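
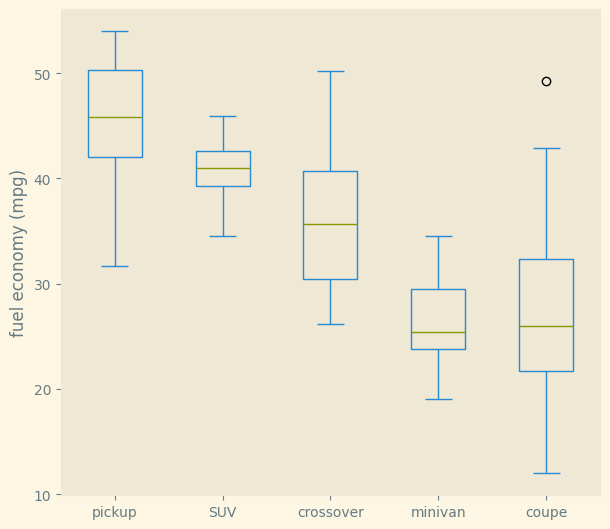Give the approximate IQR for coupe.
≈ 10

Q3 ≈ 32, Q1 ≈ 22; IQR ≈ 10.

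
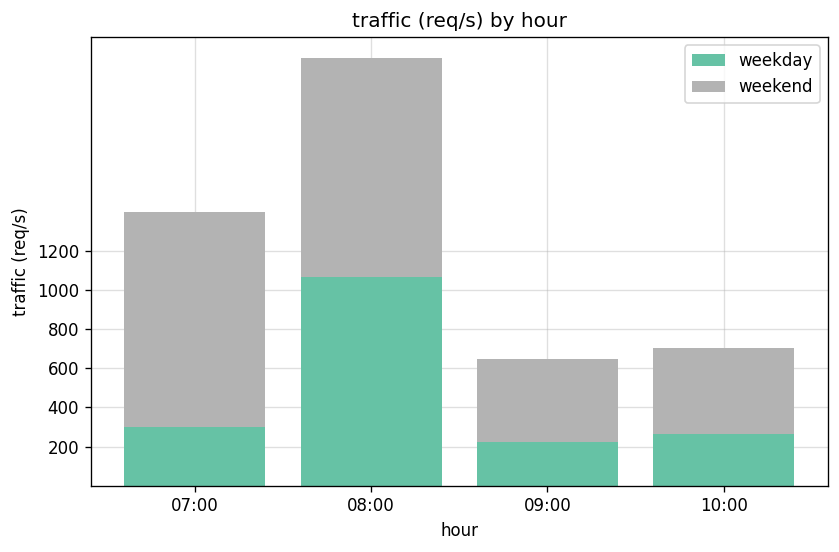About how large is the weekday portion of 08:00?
weekday top ≈ 1000, bottom ≈ 0; segment ≈ 1000.

≈ 1000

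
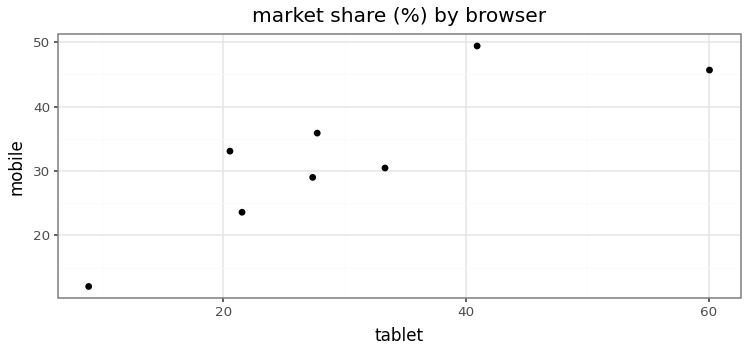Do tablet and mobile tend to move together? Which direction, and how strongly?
positive, strong

Points are positively correlated; strong (|r| ≈ 0.8).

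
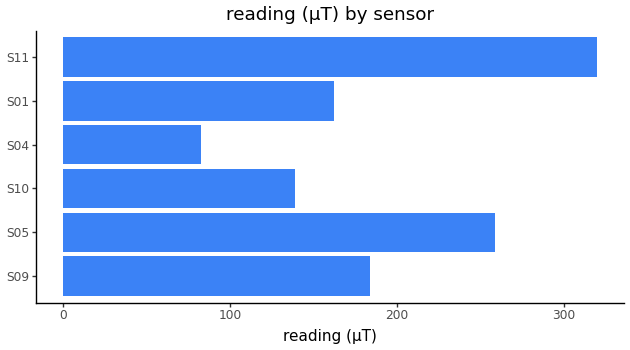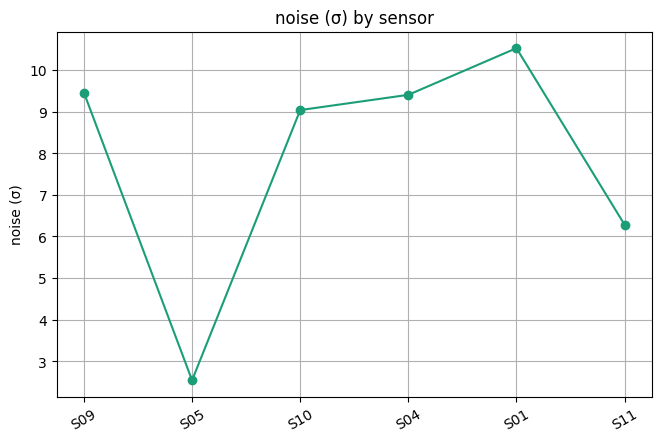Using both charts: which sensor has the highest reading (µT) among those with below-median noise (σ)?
Chart 2 median noise (σ) ≈ 9; below-median sensors: S05, S10, S11. Among those, S11 has the highest reading (µT) (≈ 300).

S11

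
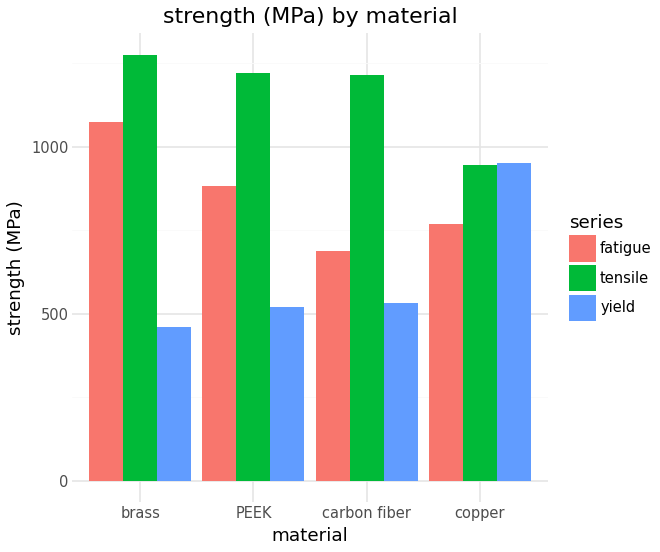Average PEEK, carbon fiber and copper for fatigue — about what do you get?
≈ 733

(800 + 600 + 800) / 3 ≈ 733.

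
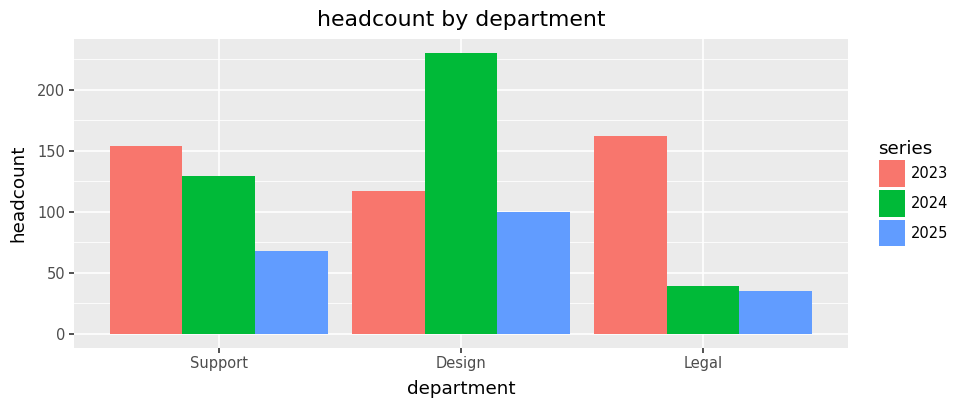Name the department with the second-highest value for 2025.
Top 3 for 2025: Design ≈ 100, Support ≈ 60, Legal ≈ 40.

Support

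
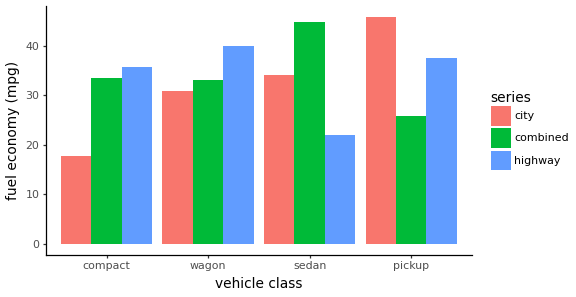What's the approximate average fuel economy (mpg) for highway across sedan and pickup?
≈ 30

(20 + 40) / 2 ≈ 30.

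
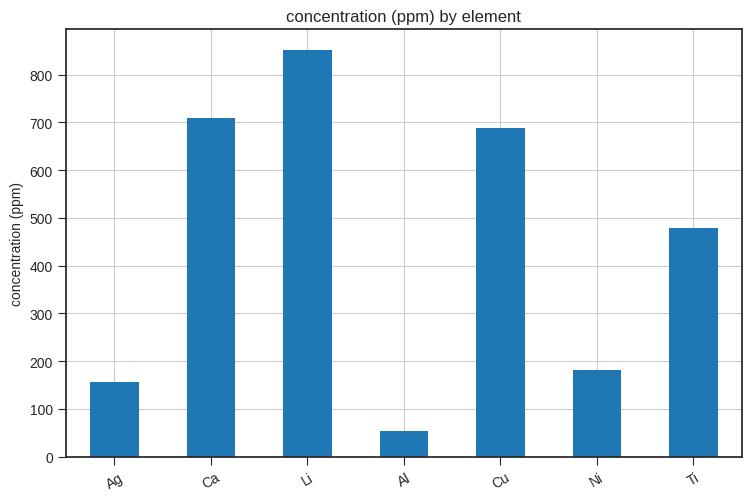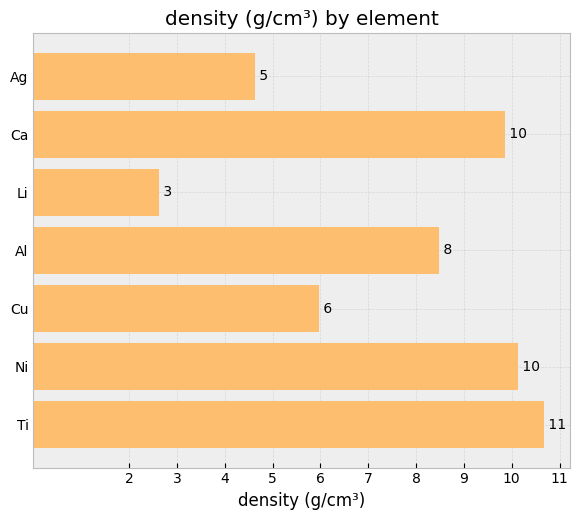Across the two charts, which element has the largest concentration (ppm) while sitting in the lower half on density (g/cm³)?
Chart 2 median density (g/cm³) ≈ 8; below-median elements: Ag, Li, Cu. Among those, Li has the highest concentration (ppm) (≈ 900).

Li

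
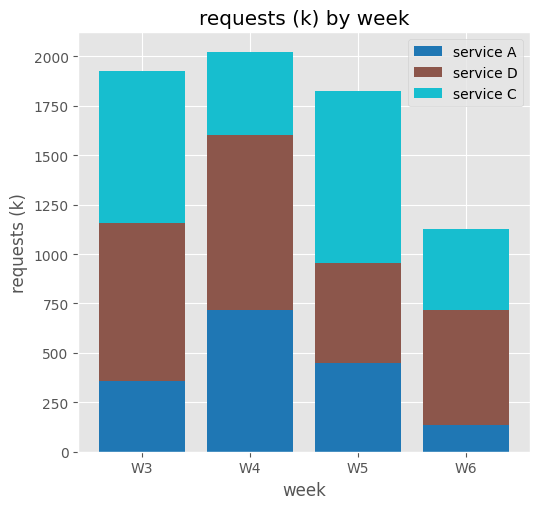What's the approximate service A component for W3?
service A top ≈ 400, bottom ≈ 0; segment ≈ 400.

≈ 400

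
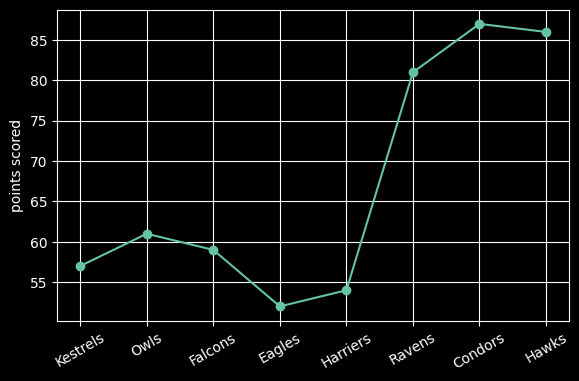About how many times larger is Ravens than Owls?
≈ 1.33×

Ravens ≈ 80, Owls ≈ 60; 80/60 ≈ 1.33.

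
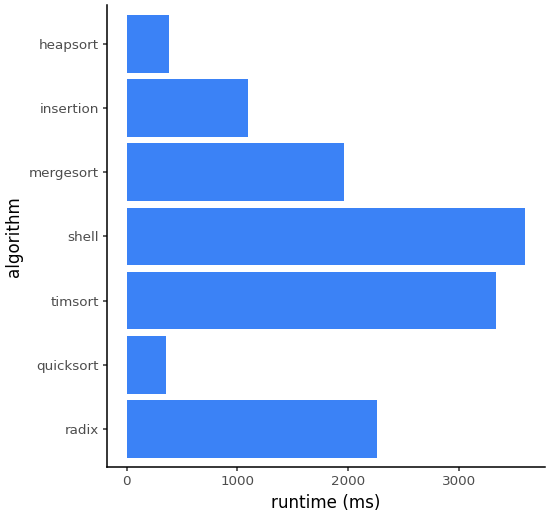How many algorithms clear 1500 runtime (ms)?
Above 1500: radix, timsort, shell, mergesort.

4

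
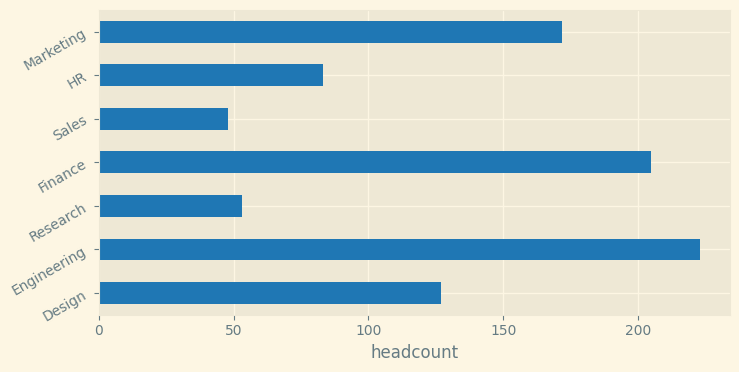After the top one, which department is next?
Finance

Top 3: Engineering ≈ 220, Finance ≈ 200, Marketing ≈ 180.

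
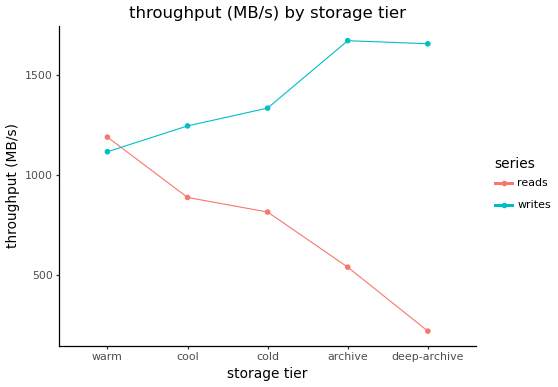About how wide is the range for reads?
Max warm ≈ 1200, min deep-archive ≈ 200; range ≈ 1000.

≈ 1000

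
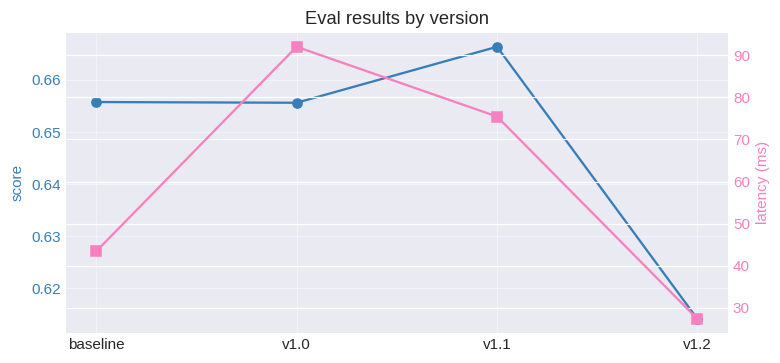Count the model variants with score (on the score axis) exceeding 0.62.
Above 0.62: baseline, v1.0, v1.1.

3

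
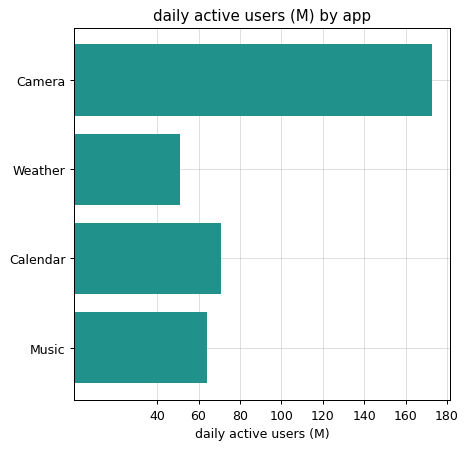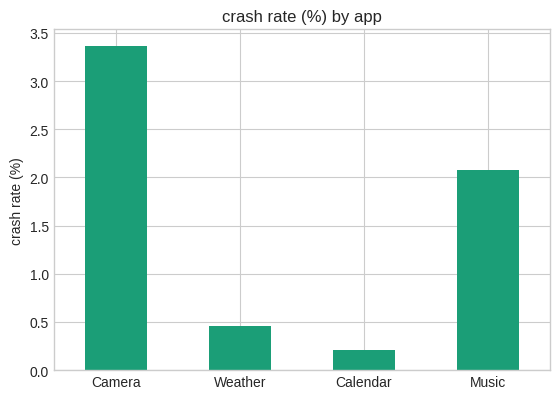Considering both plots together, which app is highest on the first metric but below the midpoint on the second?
Chart 2 median crash rate (%) ≈ 1.5; below-median apps: Weather, Calendar. Among those, Calendar has the highest daily active users (M) (≈ 80).

Calendar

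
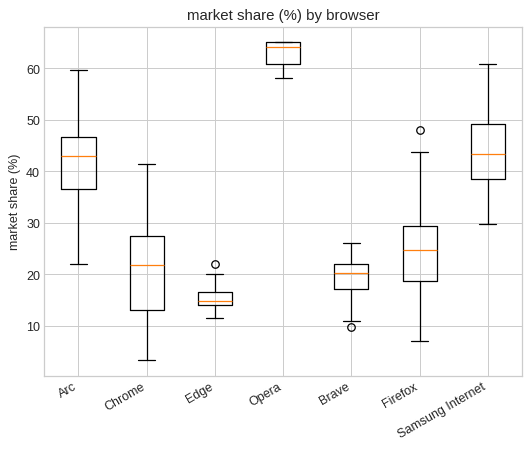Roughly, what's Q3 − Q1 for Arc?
Q3 ≈ 45, Q1 ≈ 35; IQR ≈ 10.

≈ 10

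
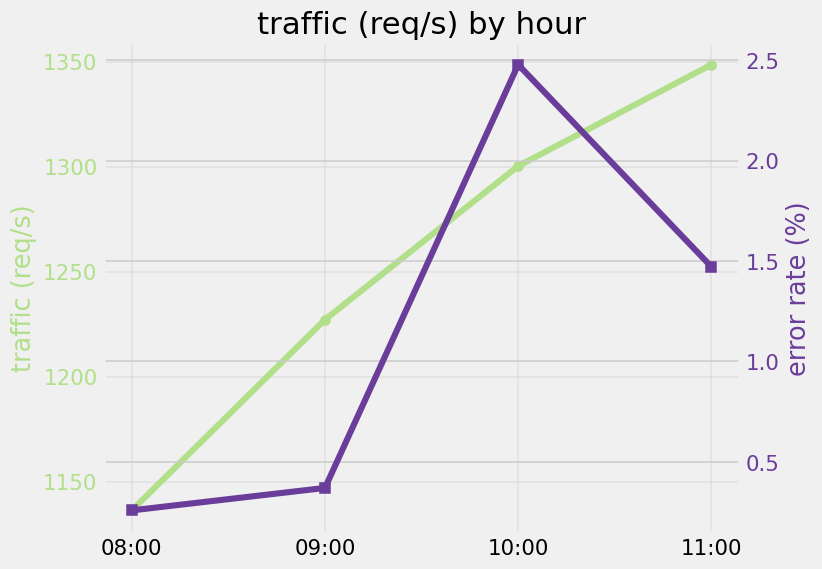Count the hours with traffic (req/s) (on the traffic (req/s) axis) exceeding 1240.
2

Above 1240: 10:00, 11:00.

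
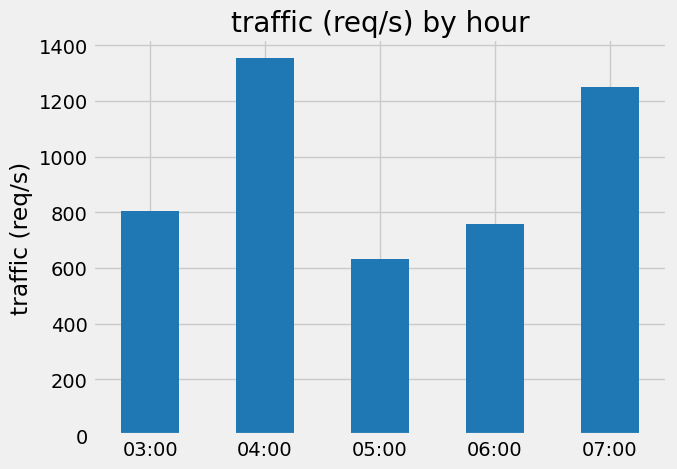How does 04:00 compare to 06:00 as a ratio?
≈ 1.75×

04:00 ≈ 1400, 06:00 ≈ 800; 1400/800 ≈ 1.75.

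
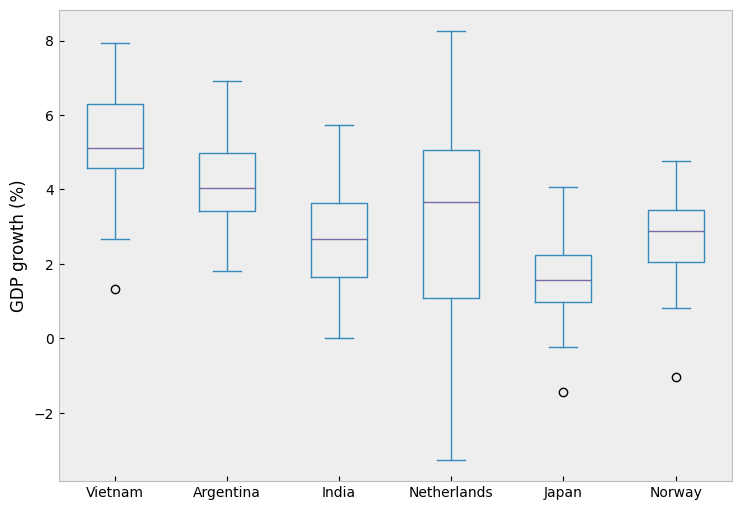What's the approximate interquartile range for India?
≈ 2.0

Q3 ≈ 3.5, Q1 ≈ 1.5; IQR ≈ 2.0.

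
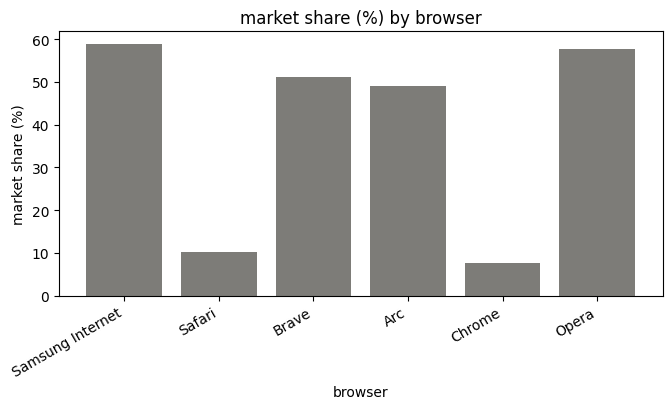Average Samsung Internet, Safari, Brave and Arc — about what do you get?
(60 + 10 + 50 + 50) / 4 ≈ 42.

≈ 42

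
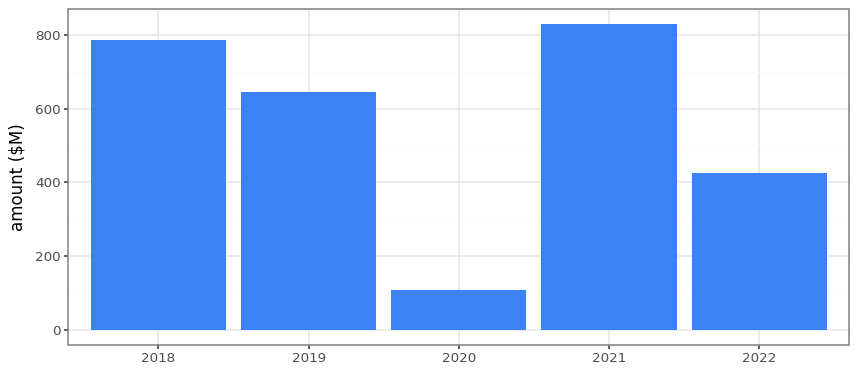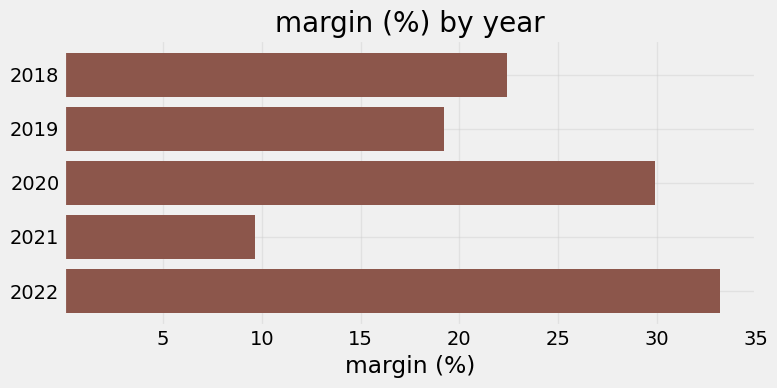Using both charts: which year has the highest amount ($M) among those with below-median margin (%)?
Chart 2 median margin (%) ≈ 20; below-median years: 2019, 2021. Among those, 2021 has the highest amount ($M) (≈ 800).

2021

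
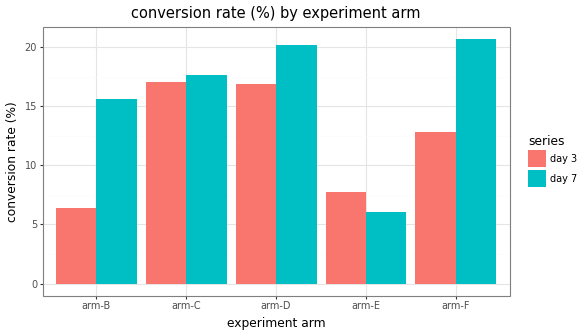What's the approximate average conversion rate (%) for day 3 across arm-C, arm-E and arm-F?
(18 + 8 + 12) / 3 ≈ 13.

≈ 13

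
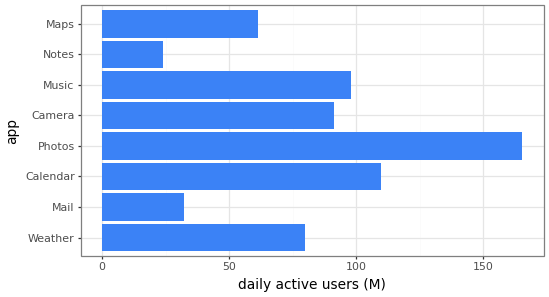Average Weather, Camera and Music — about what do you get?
≈ 93

(80 + 100 + 100) / 3 ≈ 93.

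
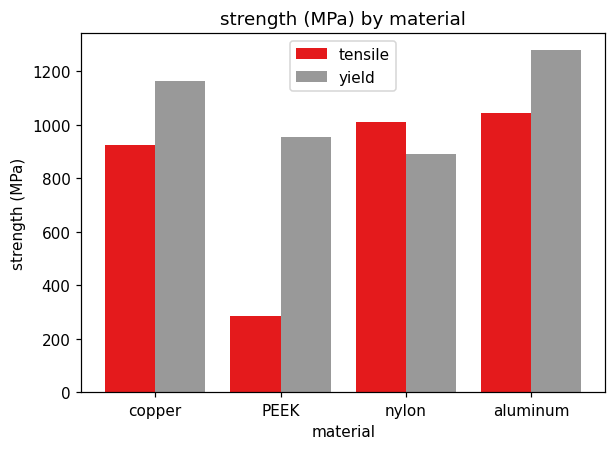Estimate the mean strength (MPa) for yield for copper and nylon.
≈ 1000

(1200 + 800) / 2 ≈ 1000.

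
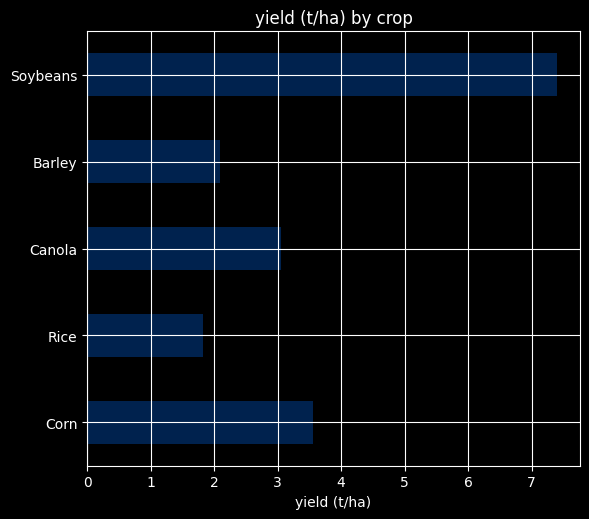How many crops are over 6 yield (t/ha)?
Above 6: Soybeans.

1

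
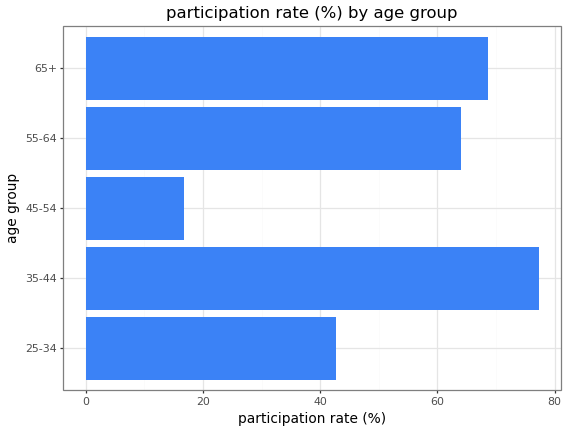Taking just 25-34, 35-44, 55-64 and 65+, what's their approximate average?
≈ 62

(40 + 80 + 60 + 70) / 4 ≈ 62.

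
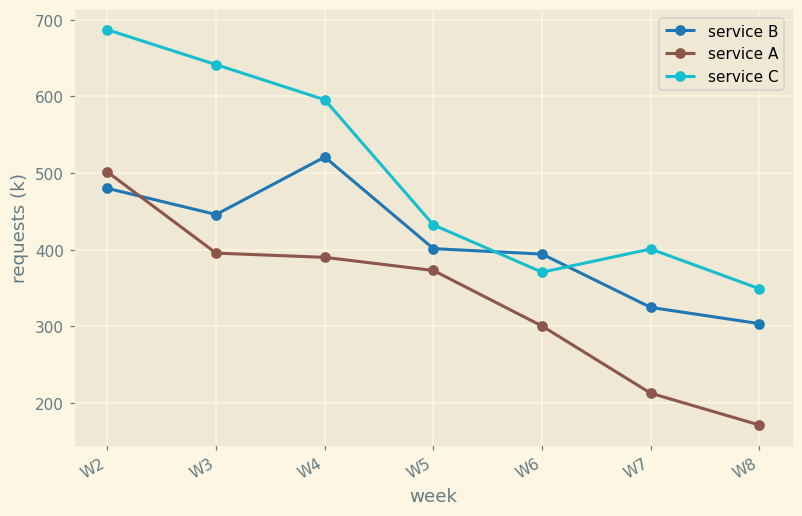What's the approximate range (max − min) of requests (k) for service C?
Max W2 ≈ 700, min W8 ≈ 350; range ≈ 350.

≈ 350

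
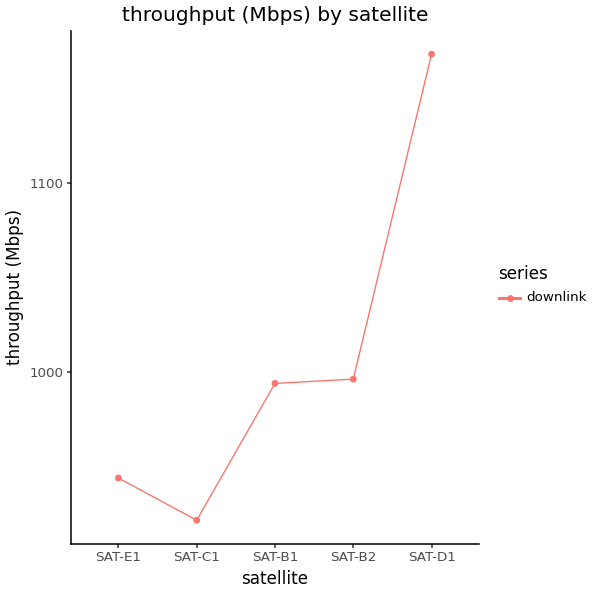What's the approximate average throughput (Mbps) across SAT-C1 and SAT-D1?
(925 + 1175) / 2 ≈ 1050.

≈ 1050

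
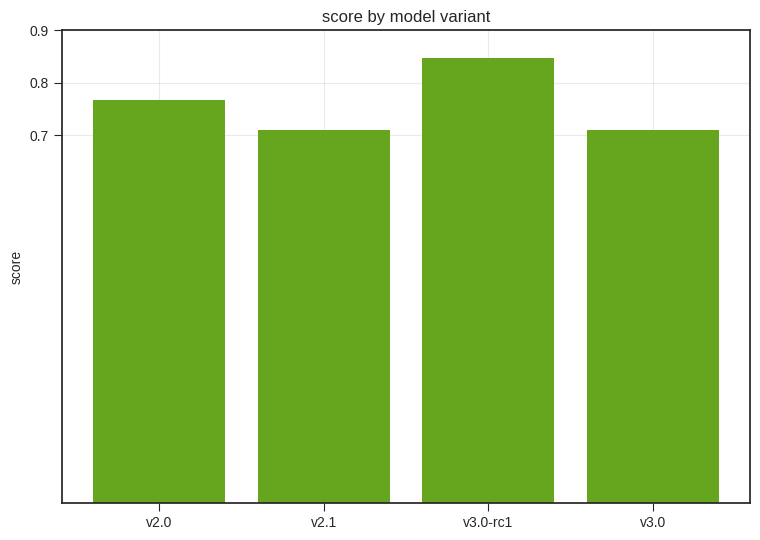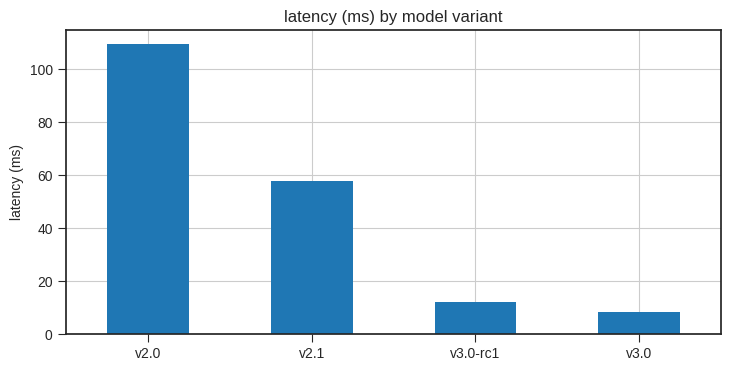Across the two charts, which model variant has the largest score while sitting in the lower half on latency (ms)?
v3.0-rc1

Chart 2 median latency (ms) ≈ 40; below-median model variants: v3.0-rc1, v3.0. Among those, v3.0-rc1 has the highest score (≈ 0.8).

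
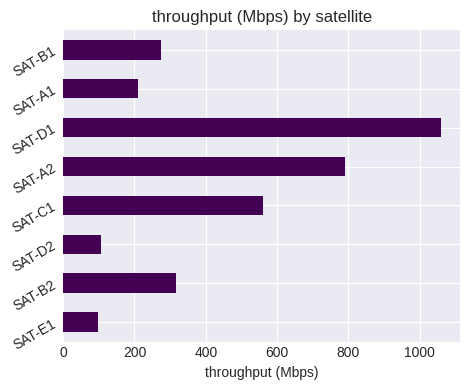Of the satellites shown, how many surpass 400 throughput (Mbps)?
3

Above 400: SAT-C1, SAT-A2, SAT-D1.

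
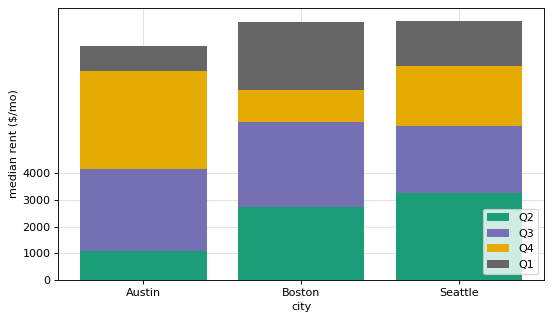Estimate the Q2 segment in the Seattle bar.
≈ 3000

Q2 top ≈ 3000, bottom ≈ 0; segment ≈ 3000.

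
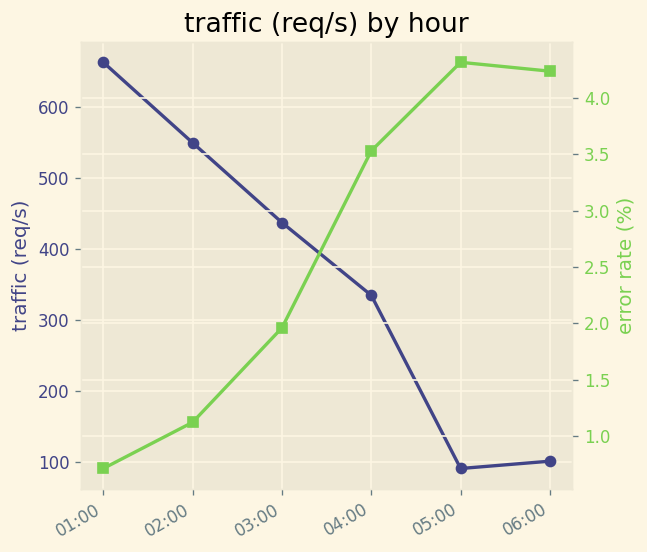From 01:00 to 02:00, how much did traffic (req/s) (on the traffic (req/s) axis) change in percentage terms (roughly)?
01:00 ≈ 650, 02:00 ≈ 550; (550 − 650) / 650 ≈ -15.4%.

≈ -15.4%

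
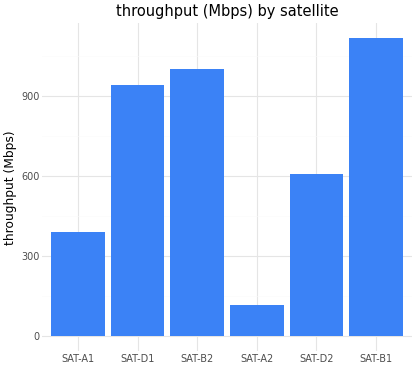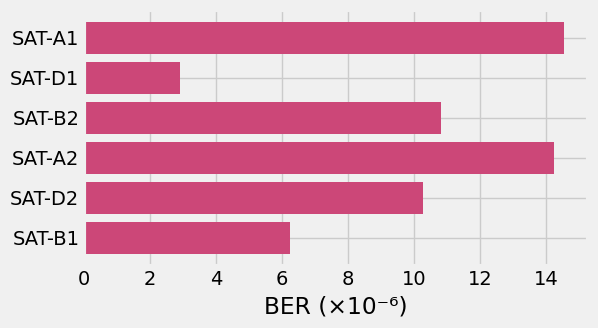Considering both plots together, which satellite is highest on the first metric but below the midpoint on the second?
SAT-B1

Chart 2 median BER (×10⁻⁶) ≈ 10; below-median satellites: SAT-D1, SAT-D2, SAT-B1. Among those, SAT-B1 has the highest throughput (Mbps) (≈ 1200).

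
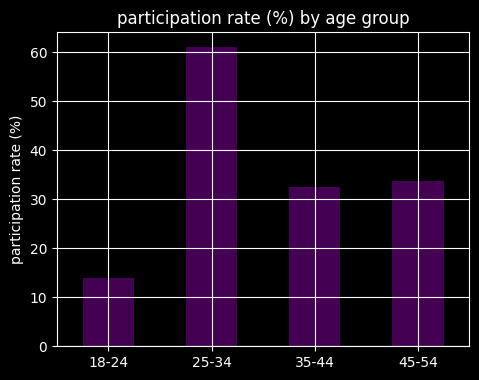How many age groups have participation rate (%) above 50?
Above 50: 25-34.

1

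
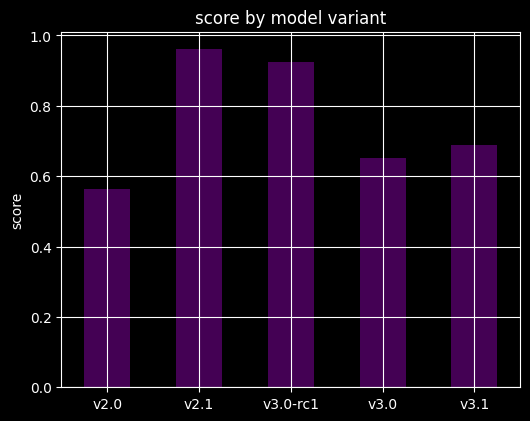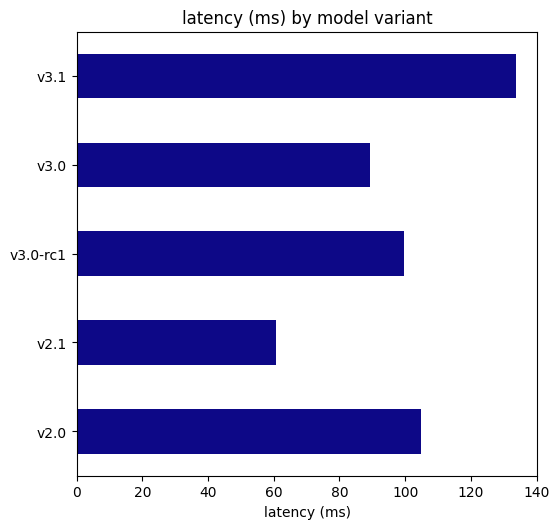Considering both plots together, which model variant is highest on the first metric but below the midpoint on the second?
v2.1

Chart 2 median latency (ms) ≈ 100; below-median model variants: v2.1, v3.0. Among those, v2.1 has the highest score (≈ 1).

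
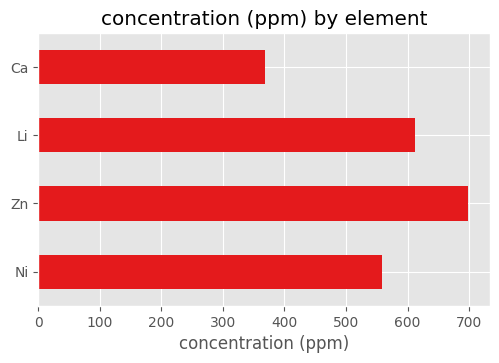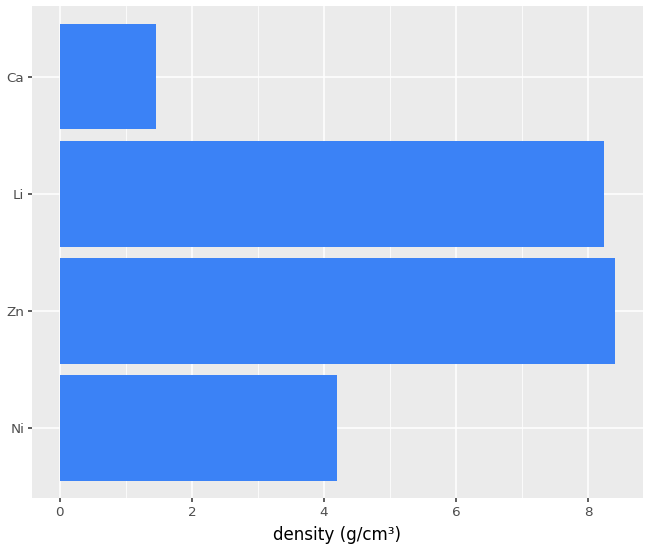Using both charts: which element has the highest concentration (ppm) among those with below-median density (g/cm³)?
Chart 2 median density (g/cm³) ≈ 6; below-median elements: Ni, Ca. Among those, Ni has the highest concentration (ppm) (≈ 600).

Ni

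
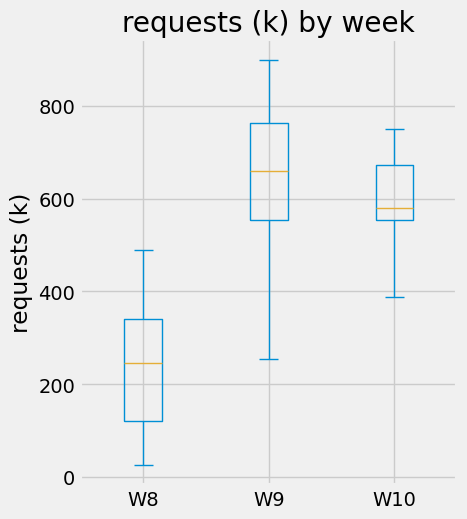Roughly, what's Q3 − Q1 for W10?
≈ 100

Q3 ≈ 650, Q1 ≈ 550; IQR ≈ 100.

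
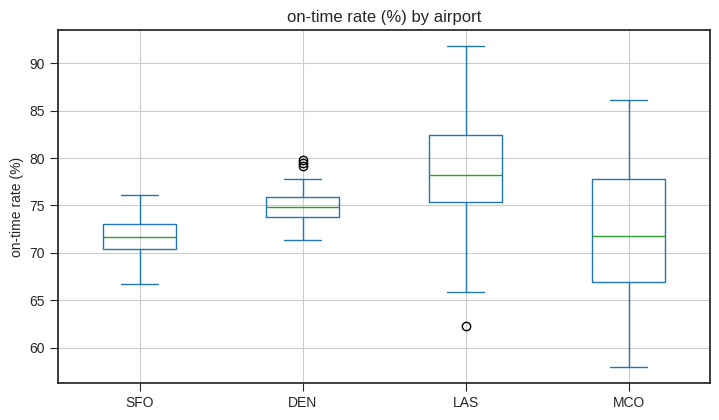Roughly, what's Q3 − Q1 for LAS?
≈ 7.0

Q3 ≈ 82.5, Q1 ≈ 75.5; IQR ≈ 7.0.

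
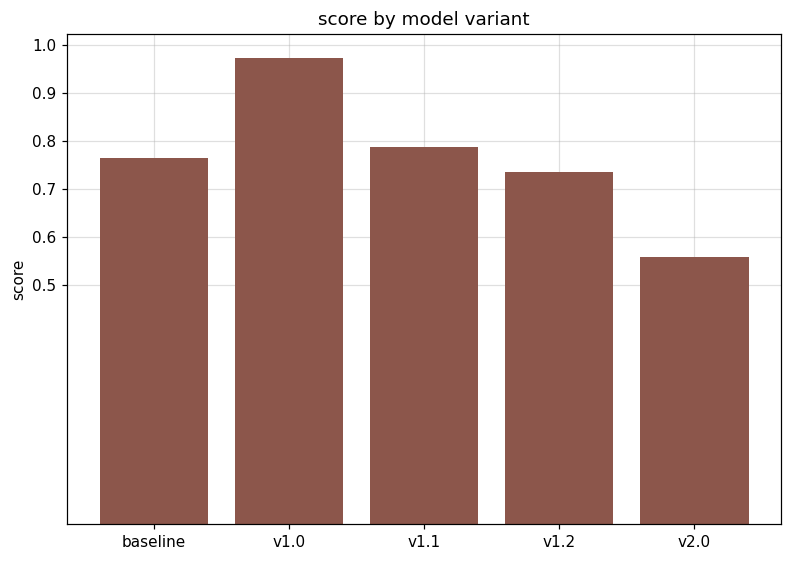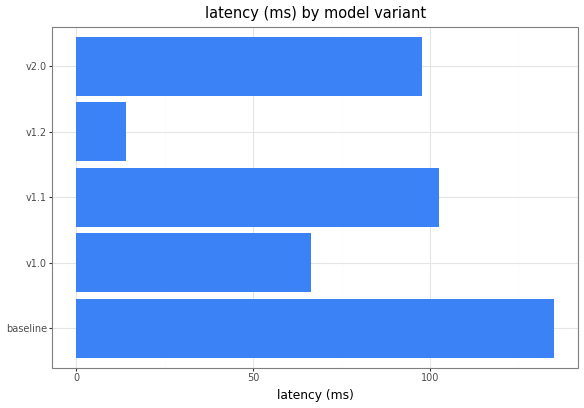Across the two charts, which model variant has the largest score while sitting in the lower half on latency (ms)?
v1.0

Chart 2 median latency (ms) ≈ 100; below-median model variants: v1.0, v1.2. Among those, v1.0 has the highest score (≈ 1).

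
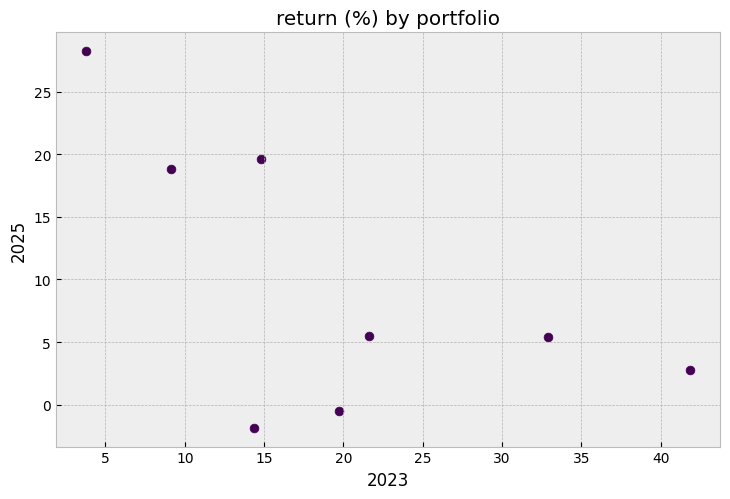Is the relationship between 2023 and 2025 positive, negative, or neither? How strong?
negative, moderate

Points are negatively correlated; moderate (|r| ≈ 0.6).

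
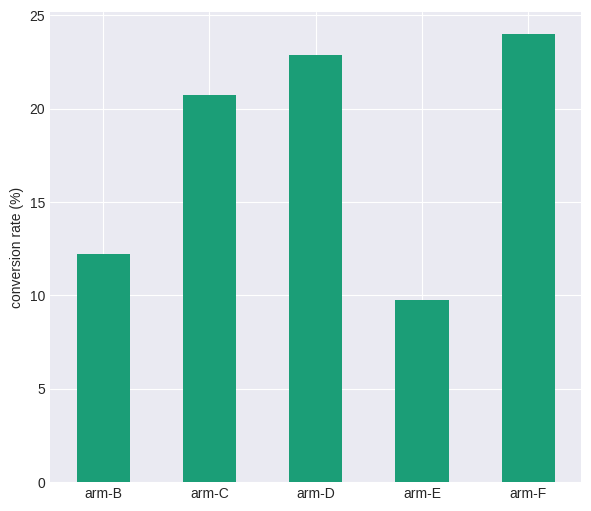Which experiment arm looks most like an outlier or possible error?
arm-E ≈ 10; the rest sit between ≈ 12 and ≈ 24.

arm-E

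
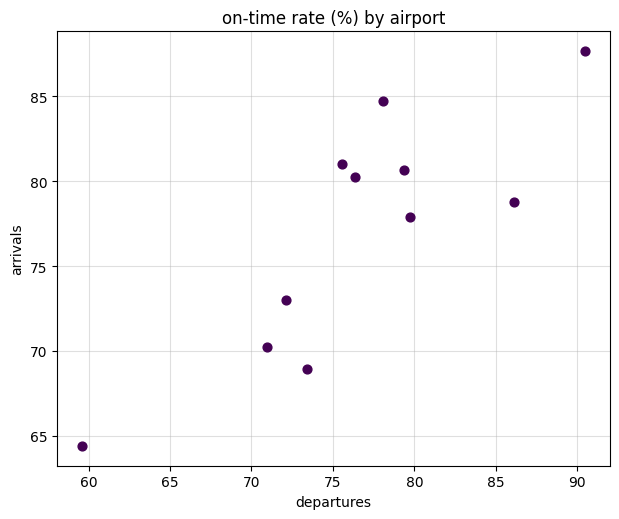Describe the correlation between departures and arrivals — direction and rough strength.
positive, strong

Points are positively correlated; strong (|r| ≈ 0.8).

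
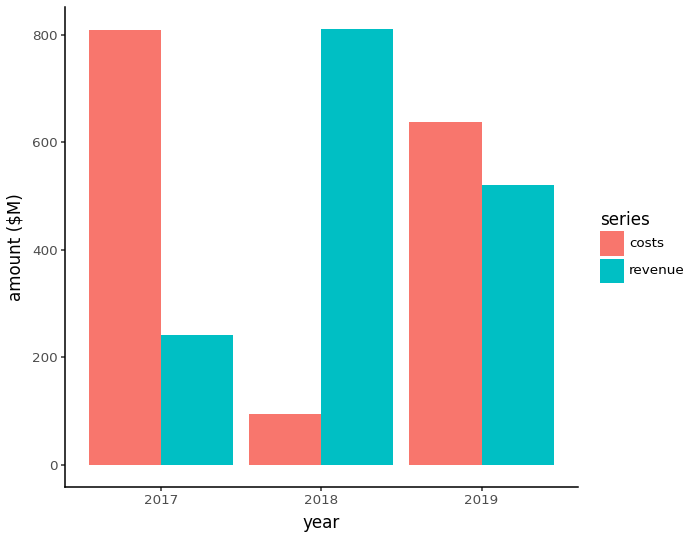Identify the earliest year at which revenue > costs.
2018

2017: revenue ≈ 200 vs costs ≈ 800 (not yet); 2018: revenue ≈ 800 vs costs ≈ 100 (first crossover).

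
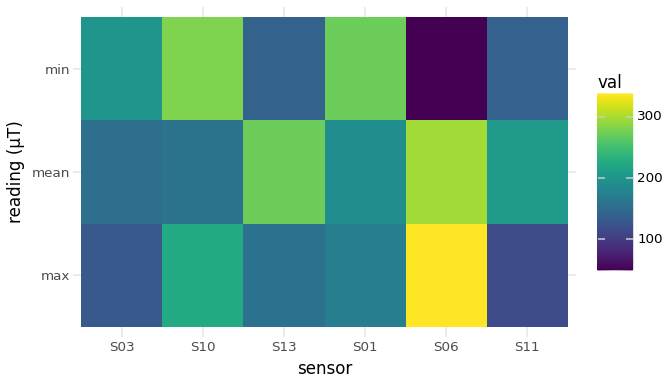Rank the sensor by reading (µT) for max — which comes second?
Top 3 for max: S06 ≈ 325, S10 ≈ 225, S01 ≈ 175.

S10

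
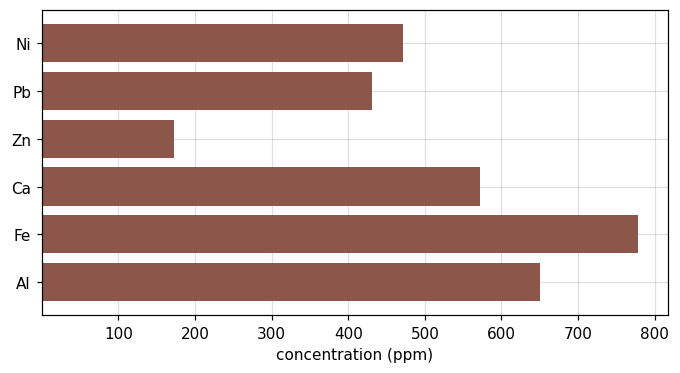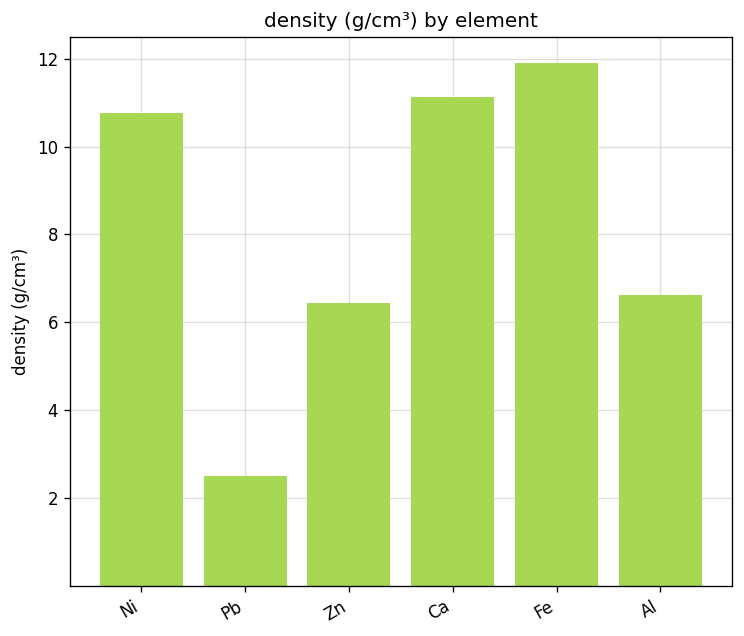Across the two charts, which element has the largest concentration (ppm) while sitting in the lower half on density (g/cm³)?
Chart 2 median density (g/cm³) ≈ 8; below-median elements: Pb, Zn, Al. Among those, Al has the highest concentration (ppm) (≈ 600).

Al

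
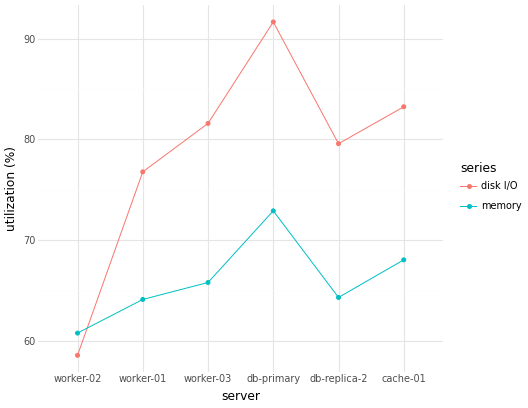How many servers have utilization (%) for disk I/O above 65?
5

Above 65: worker-01, worker-03, db-primary, db-replica-2, cache-01.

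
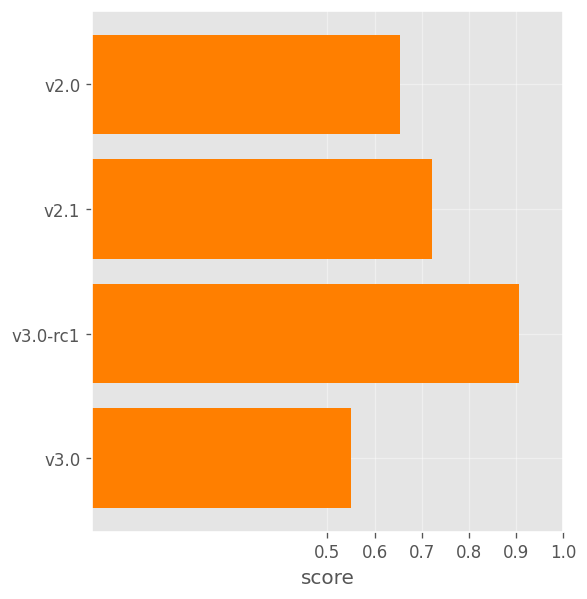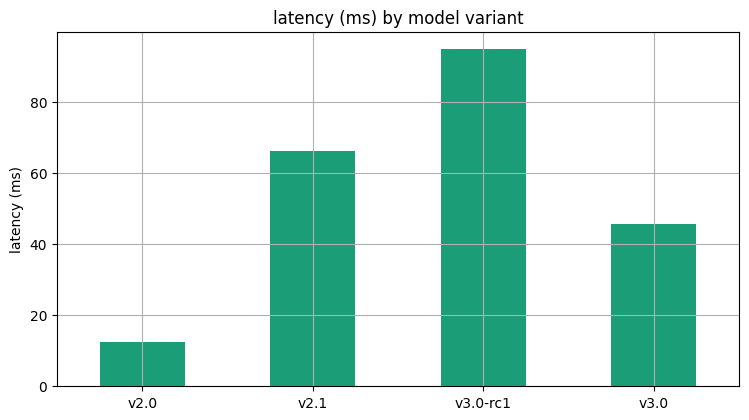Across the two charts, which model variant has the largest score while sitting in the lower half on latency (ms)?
v2.0

Chart 2 median latency (ms) ≈ 60; below-median model variants: v2.0, v3.0. Among those, v2.0 has the highest score (≈ 0.7).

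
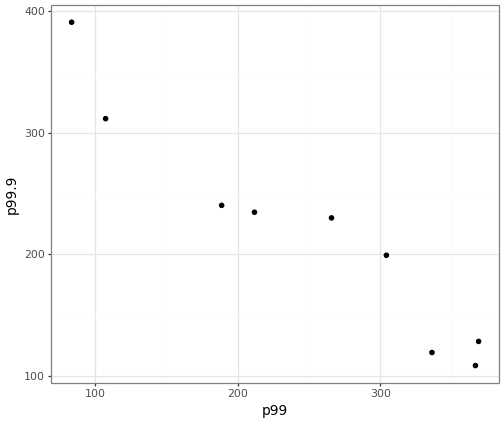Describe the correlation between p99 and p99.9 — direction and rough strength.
negative, strong

Points are negatively correlated; strong (|r| ≈ 1.0).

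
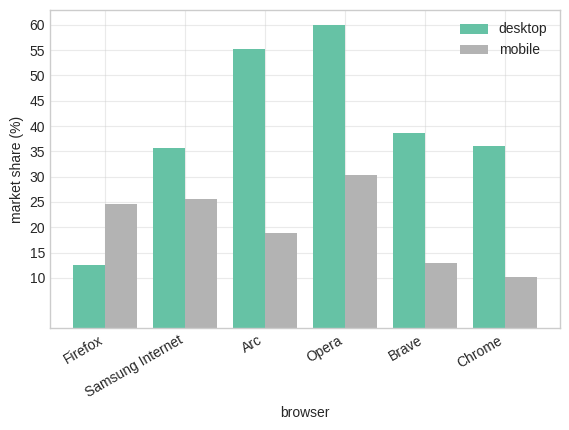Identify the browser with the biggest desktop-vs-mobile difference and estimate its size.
Arc: desktop ≈ 55, mobile ≈ 20 → gap ≈ 35. Next-largest (Opera) is only ≈ 30.

Arc, ≈ 35 %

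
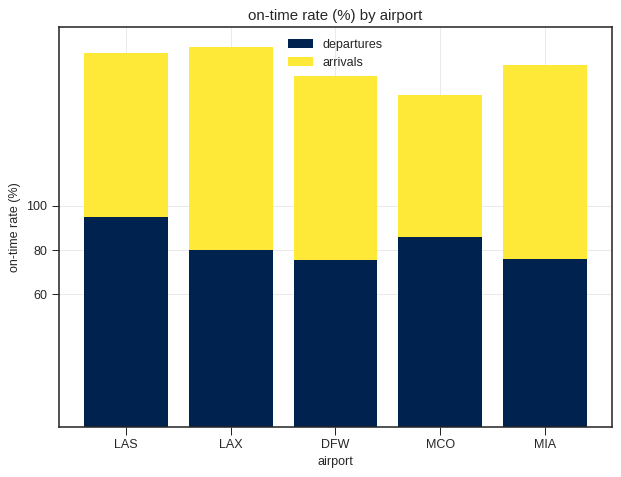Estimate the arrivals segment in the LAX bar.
≈ 100

arrivals top ≈ 180, bottom ≈ 80; segment ≈ 100.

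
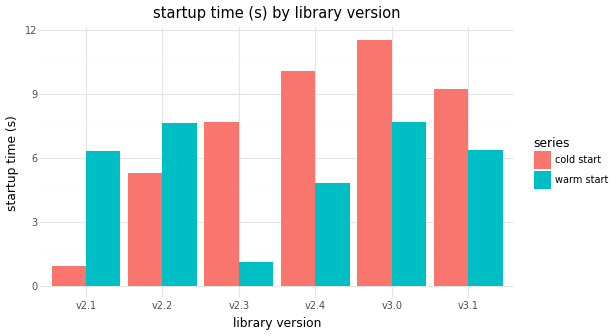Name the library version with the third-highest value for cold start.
Top 4 for cold start: v3.0 ≈ 12, v2.4 ≈ 10, v3.1 ≈ 9, v2.3 ≈ 8.

v3.1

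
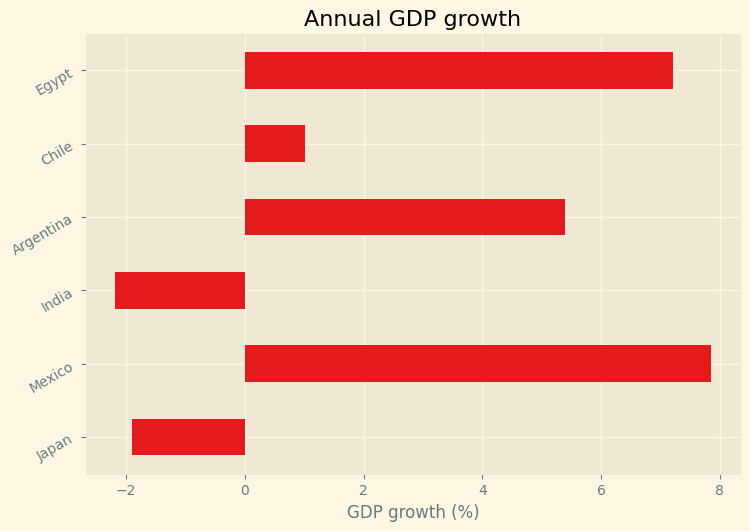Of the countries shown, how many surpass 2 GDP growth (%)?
3

Above 2: Mexico, Argentina, Egypt.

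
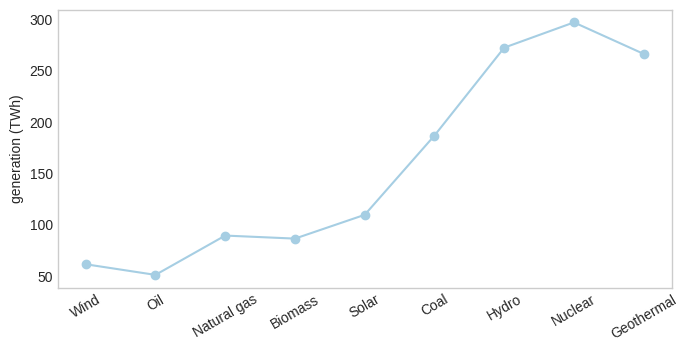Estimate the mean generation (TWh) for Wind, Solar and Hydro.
(50 + 100 + 275) / 3 ≈ 142.

≈ 142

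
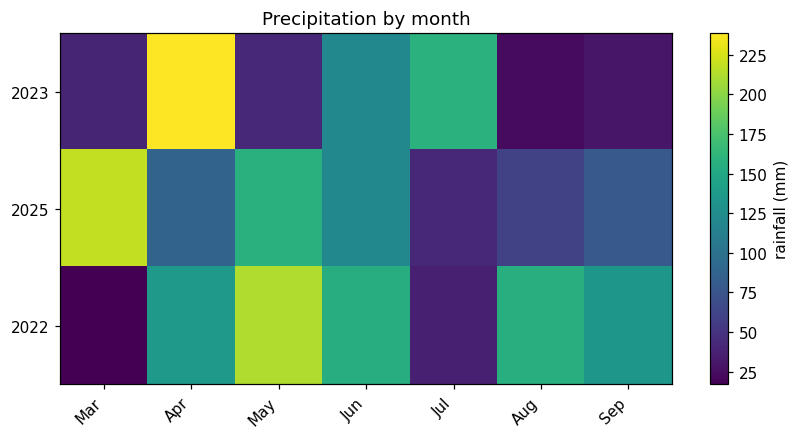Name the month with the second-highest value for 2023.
Top 3 for 2023: Apr ≈ 240, Jul ≈ 160, Jun ≈ 120.

Jul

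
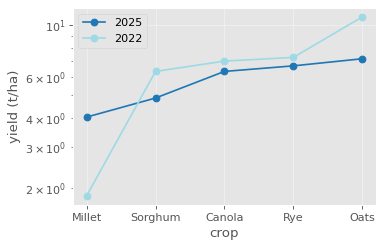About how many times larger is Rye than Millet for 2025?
≈ 1.75×

Rye ≈ 7, Millet ≈ 4; 7/4 ≈ 1.75.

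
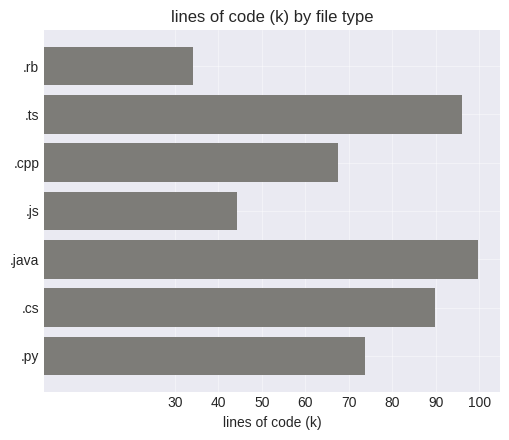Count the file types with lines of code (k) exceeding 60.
Above 60: .ts, .cpp, .java, .cs, .py.

5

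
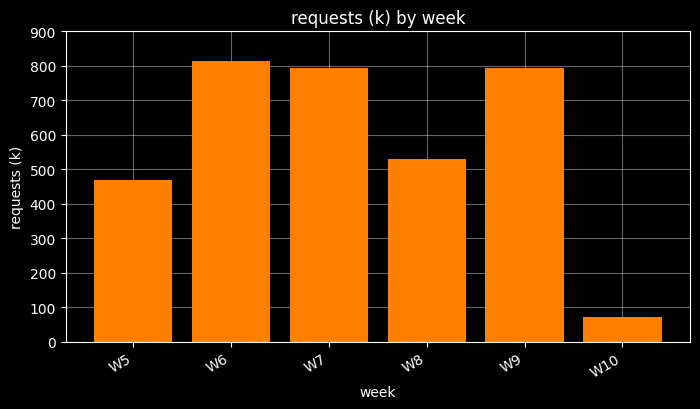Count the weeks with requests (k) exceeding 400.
Above 400: W5, W6, W7, W8, W9.

5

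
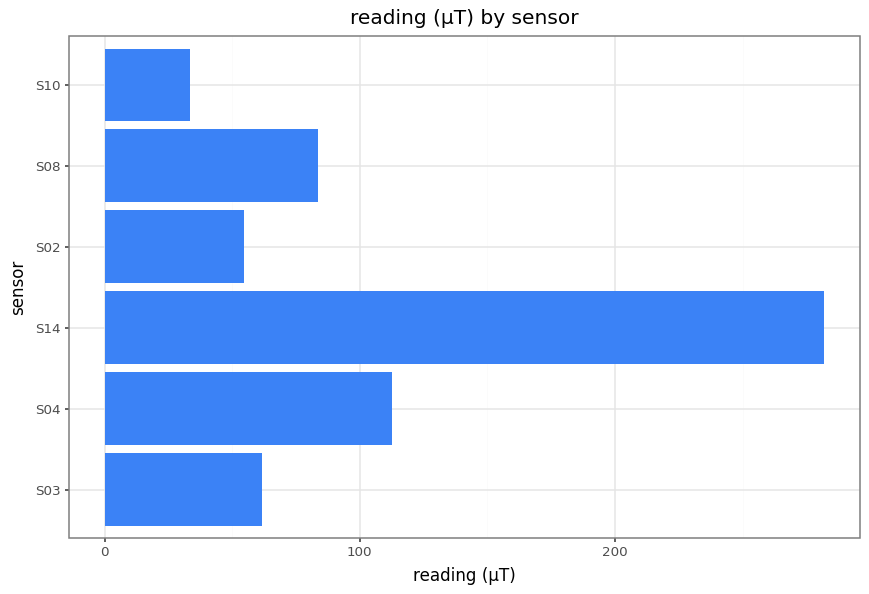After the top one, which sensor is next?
Top 3: S14 ≈ 275, S04 ≈ 100, S08 ≈ 75.

S04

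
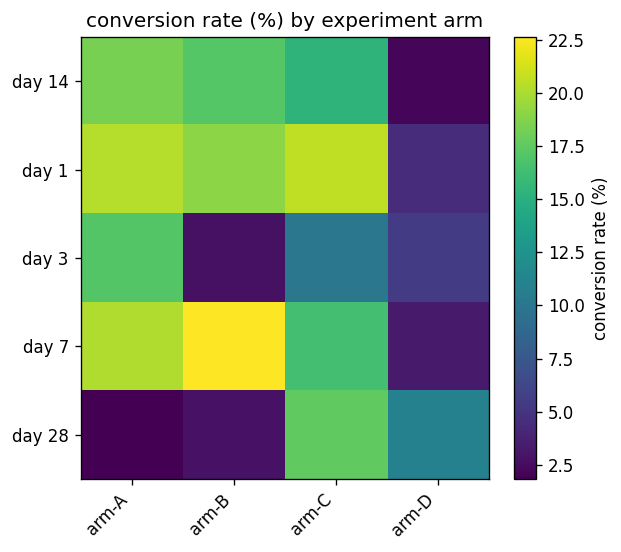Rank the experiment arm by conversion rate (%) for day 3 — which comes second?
Top 3 for day 3: arm-A ≈ 18, arm-C ≈ 10, arm-D ≈ 6.

arm-C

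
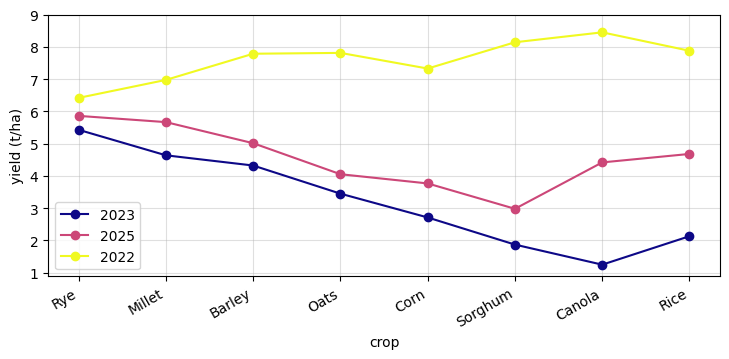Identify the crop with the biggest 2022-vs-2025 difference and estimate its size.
Sorghum, ≈ 5 t/ha

Sorghum: 2022 ≈ 8, 2025 ≈ 3 → gap ≈ 5. Next-largest (Canola) is only ≈ 4.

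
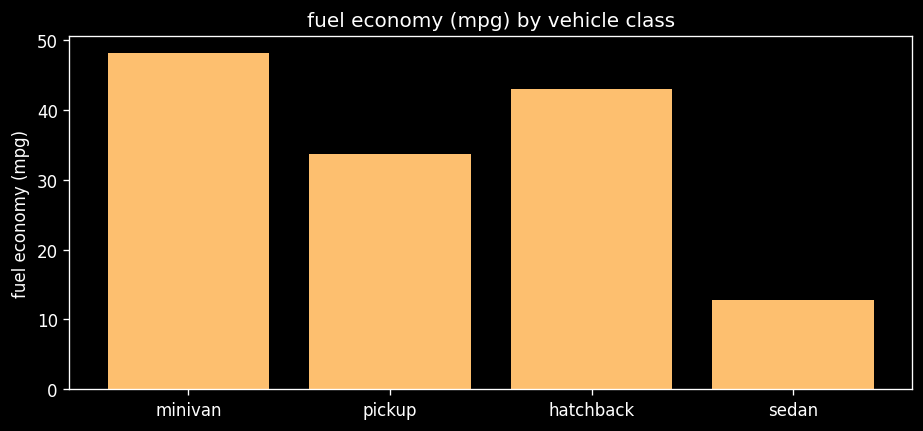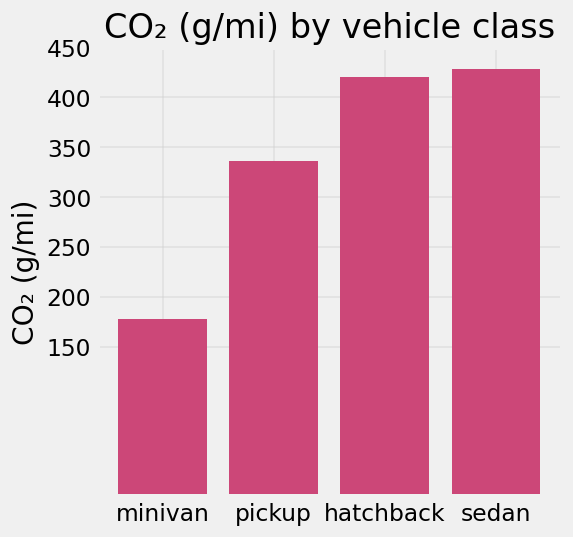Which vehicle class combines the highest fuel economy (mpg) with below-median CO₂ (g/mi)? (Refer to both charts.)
minivan

Chart 2 median CO₂ (g/mi) ≈ 400; below-median vehicle classes: minivan, pickup. Among those, minivan has the highest fuel economy (mpg) (≈ 50).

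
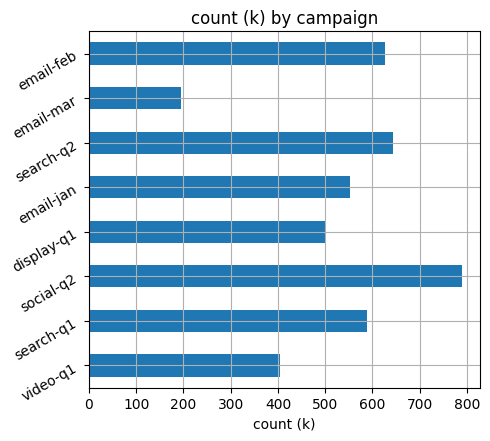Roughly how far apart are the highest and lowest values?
Max social-q2 ≈ 800, min email-mar ≈ 200; range ≈ 600.

≈ 600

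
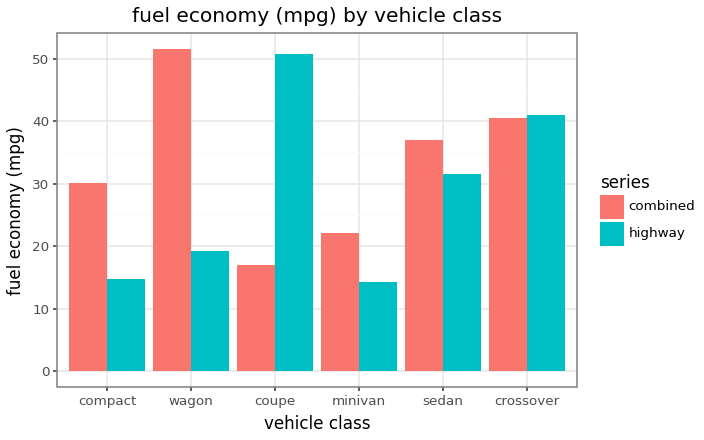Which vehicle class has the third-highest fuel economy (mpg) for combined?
sedan

Top 4 for combined: wagon ≈ 50, crossover ≈ 40, sedan ≈ 35, compact ≈ 30.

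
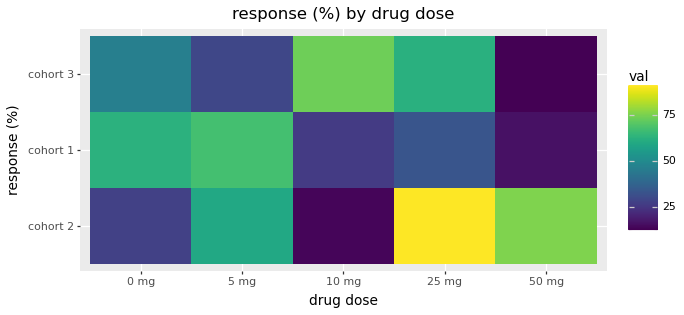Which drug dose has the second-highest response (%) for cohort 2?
50 mg

Top 3 for cohort 2: 25 mg ≈ 90, 50 mg ≈ 80, 5 mg ≈ 60.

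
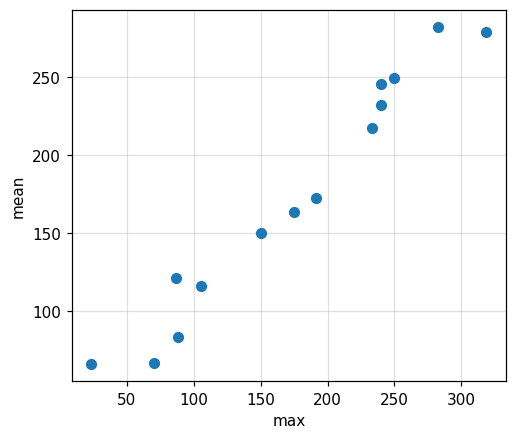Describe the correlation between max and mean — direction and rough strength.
Points are positively correlated; strong (|r| ≈ 1.0).

positive, strong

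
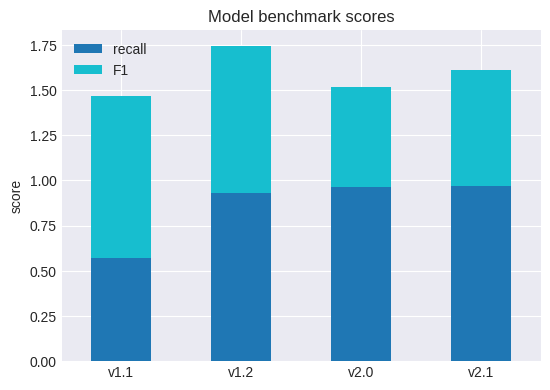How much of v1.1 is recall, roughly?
≈ 0.6

recall top ≈ 0.6, bottom ≈ 0.0; segment ≈ 0.6.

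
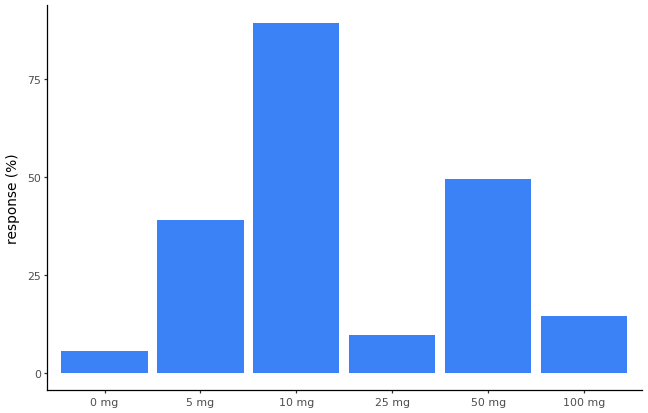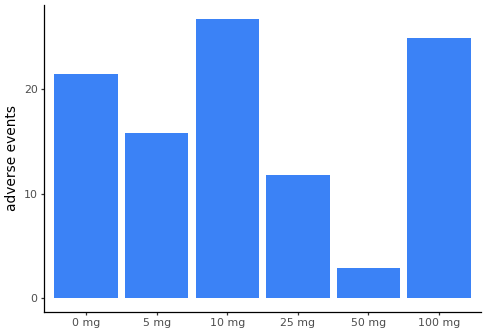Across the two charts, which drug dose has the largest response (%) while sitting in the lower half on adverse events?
50 mg

Chart 2 median adverse events ≈ 20; below-median drug doses: 5 mg, 25 mg, 50 mg. Among those, 50 mg has the highest response (%) (≈ 50).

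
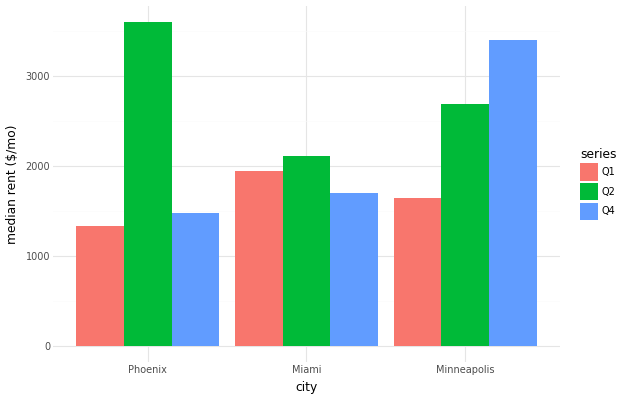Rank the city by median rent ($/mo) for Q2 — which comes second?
Top 3 for Q2: Phoenix ≈ 3500, Minneapolis ≈ 2500, Miami ≈ 2000.

Minneapolis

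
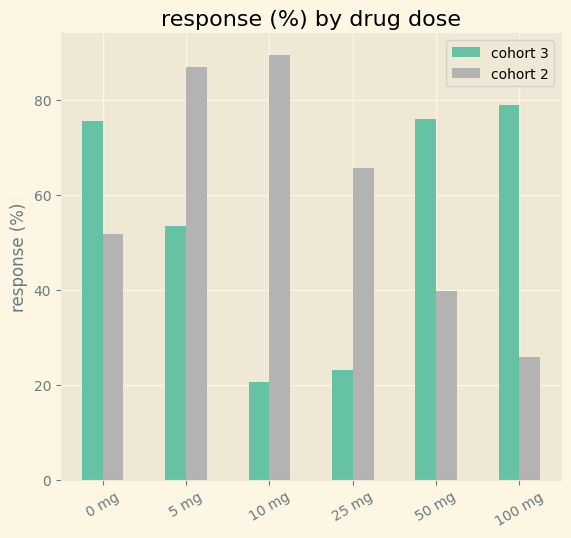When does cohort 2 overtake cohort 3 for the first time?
5 mg

0 mg: cohort 2 ≈ 50 vs cohort 3 ≈ 80 (not yet); 5 mg: cohort 2 ≈ 90 vs cohort 3 ≈ 50 (first crossover).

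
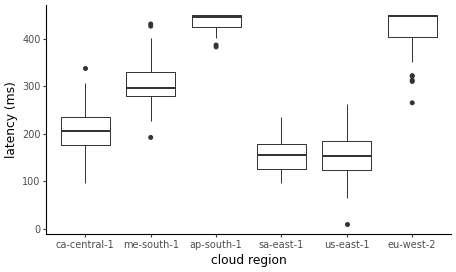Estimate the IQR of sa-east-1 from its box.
Q3 ≈ 175, Q1 ≈ 125; IQR ≈ 50.

≈ 50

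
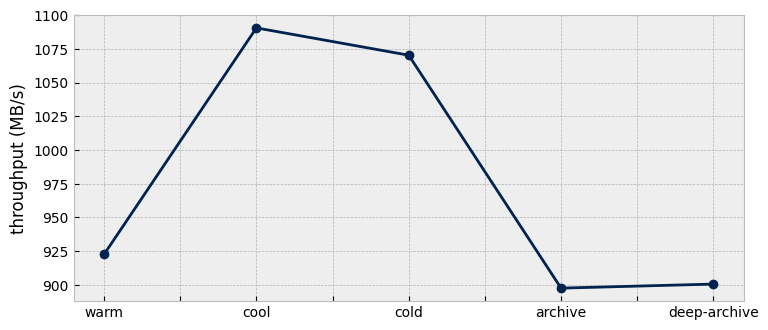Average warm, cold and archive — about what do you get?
(920 + 1080 + 900) / 3 ≈ 967.

≈ 967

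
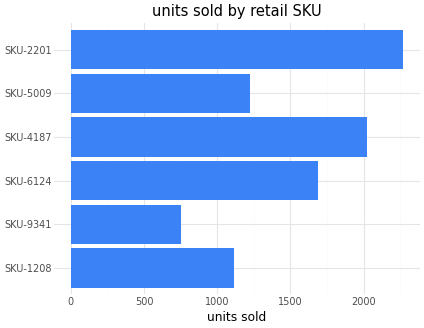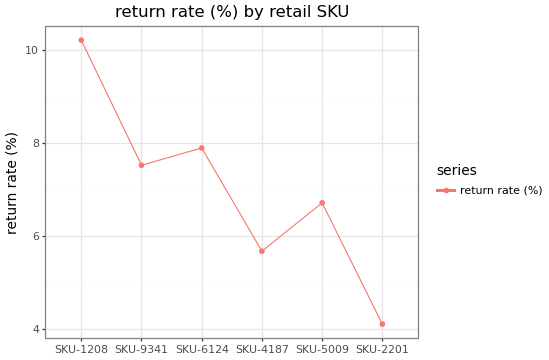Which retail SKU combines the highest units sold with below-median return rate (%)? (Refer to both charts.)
Chart 2 median return rate (%) ≈ 7; below-median retail SKUs: SKU-4187, SKU-5009, SKU-2201. Among those, SKU-2201 has the highest units sold (≈ 2500).

SKU-2201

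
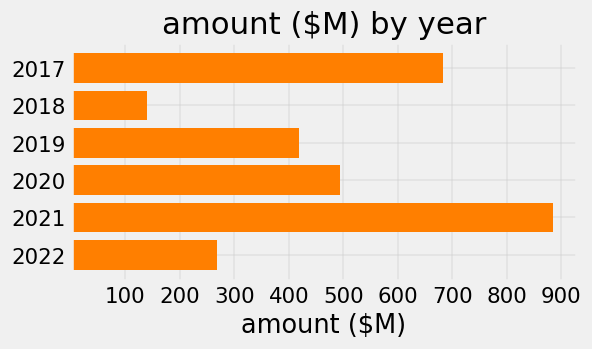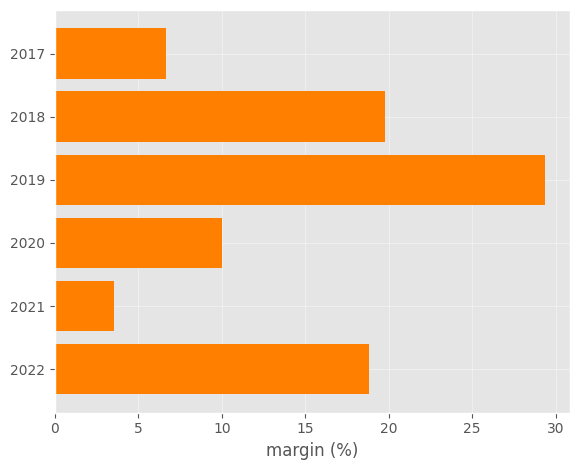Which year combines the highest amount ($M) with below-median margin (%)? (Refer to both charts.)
2021

Chart 2 median margin (%) ≈ 15; below-median years: 2017, 2020, 2021. Among those, 2021 has the highest amount ($M) (≈ 900).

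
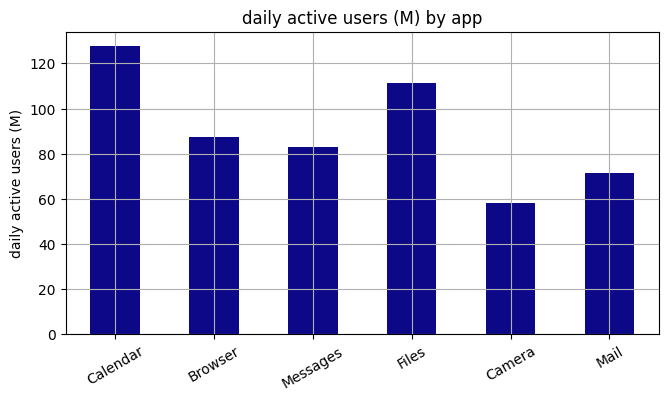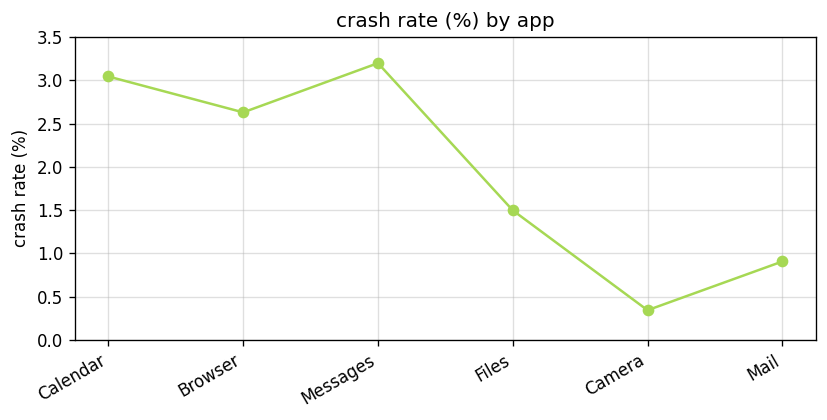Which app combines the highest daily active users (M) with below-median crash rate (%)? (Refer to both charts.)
Chart 2 median crash rate (%) ≈ 2; below-median apps: Files, Camera, Mail. Among those, Files has the highest daily active users (M) (≈ 120).

Files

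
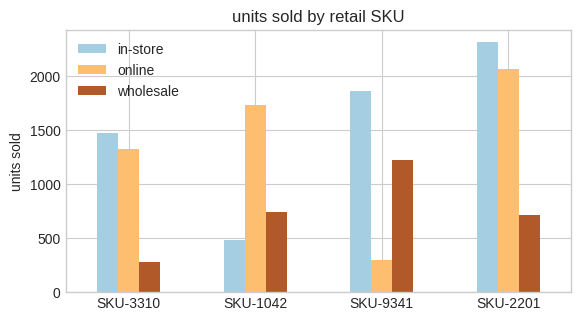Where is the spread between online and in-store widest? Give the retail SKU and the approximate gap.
SKU-9341: online ≈ 200, in-store ≈ 1800 → gap ≈ 1600. Next-largest (SKU-1042) is only ≈ 1400.

SKU-9341, ≈ 1600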